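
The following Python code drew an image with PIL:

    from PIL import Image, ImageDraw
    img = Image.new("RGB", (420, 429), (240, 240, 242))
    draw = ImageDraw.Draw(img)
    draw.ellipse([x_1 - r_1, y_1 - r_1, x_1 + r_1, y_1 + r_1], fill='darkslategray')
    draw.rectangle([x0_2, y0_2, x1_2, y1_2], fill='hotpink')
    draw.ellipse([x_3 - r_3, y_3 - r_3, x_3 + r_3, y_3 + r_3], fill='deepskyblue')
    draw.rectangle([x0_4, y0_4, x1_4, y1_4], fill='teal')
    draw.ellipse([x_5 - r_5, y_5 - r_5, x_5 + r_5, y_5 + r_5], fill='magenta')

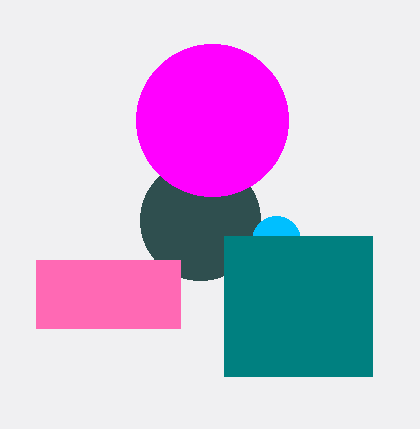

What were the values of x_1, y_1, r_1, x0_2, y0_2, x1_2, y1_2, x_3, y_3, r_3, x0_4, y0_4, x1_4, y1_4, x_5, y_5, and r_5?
x_1 = 200
y_1 = 220
r_1 = 60
x0_2 = 36
y0_2 = 260
x1_2 = 180
y1_2 = 328
x_3 = 276
y_3 = 240
r_3 = 24
x0_4 = 224
y0_4 = 236
x1_4 = 372
y1_4 = 376
x_5 = 212
y_5 = 120
r_5 = 76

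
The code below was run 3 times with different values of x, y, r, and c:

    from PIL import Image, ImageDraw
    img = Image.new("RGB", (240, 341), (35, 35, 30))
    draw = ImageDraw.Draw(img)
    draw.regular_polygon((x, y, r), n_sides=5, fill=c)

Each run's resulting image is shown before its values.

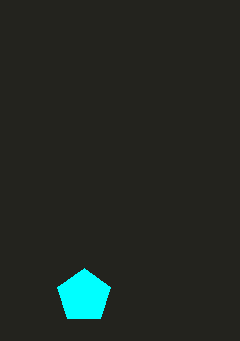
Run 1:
x = 84, y = 296, r = 28, c = 'cyan'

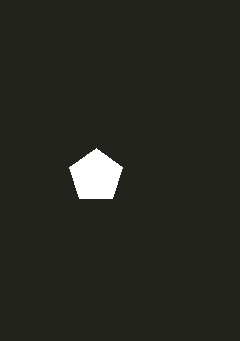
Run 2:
x = 96, y = 176, r = 28, c = 'white'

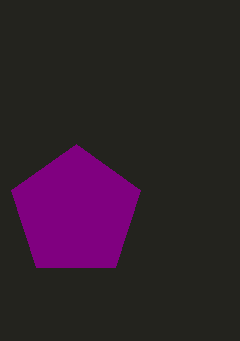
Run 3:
x = 76
y = 212
r = 68
c = 'purple'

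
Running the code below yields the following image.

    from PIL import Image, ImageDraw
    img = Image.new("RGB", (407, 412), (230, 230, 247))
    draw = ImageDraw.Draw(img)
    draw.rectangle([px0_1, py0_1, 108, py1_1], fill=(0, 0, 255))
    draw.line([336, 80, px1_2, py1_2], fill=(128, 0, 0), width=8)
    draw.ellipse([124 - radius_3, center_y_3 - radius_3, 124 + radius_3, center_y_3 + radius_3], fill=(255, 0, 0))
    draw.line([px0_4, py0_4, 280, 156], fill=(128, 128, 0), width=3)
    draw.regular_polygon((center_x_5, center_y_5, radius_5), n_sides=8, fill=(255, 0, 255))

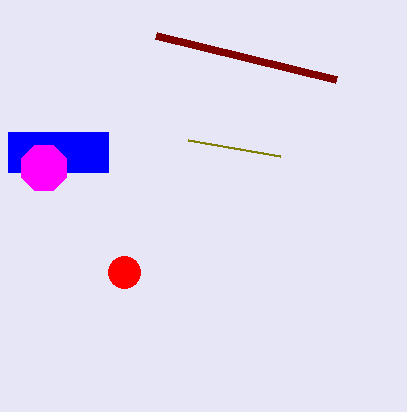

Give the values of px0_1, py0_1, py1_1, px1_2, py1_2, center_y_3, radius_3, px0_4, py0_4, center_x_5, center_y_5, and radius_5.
px0_1 = 8; py0_1 = 132; py1_1 = 172; px1_2 = 156; py1_2 = 36; center_y_3 = 272; radius_3 = 16; px0_4 = 188; py0_4 = 140; center_x_5 = 44; center_y_5 = 168; radius_5 = 24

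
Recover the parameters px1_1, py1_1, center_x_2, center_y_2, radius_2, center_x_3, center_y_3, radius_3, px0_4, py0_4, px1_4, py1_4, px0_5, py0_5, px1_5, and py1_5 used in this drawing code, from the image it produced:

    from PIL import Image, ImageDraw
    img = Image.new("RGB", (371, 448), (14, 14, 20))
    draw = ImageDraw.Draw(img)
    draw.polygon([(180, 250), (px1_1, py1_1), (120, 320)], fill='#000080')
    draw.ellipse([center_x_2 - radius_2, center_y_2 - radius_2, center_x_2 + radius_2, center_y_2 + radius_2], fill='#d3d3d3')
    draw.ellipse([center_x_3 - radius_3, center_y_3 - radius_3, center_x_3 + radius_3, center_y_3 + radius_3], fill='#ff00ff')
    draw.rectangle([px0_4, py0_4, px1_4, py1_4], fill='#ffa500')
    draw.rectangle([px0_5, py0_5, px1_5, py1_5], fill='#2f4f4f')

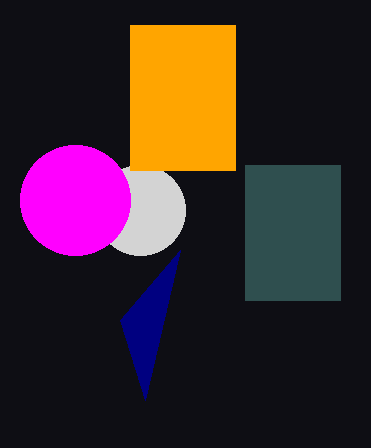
px1_1 = 145
py1_1 = 400
center_x_2 = 140
center_y_2 = 210
radius_2 = 45
center_x_3 = 75
center_y_3 = 200
radius_3 = 55
px0_4 = 130
py0_4 = 25
px1_4 = 235
py1_4 = 170
px0_5 = 245
py0_5 = 165
px1_5 = 340
py1_5 = 300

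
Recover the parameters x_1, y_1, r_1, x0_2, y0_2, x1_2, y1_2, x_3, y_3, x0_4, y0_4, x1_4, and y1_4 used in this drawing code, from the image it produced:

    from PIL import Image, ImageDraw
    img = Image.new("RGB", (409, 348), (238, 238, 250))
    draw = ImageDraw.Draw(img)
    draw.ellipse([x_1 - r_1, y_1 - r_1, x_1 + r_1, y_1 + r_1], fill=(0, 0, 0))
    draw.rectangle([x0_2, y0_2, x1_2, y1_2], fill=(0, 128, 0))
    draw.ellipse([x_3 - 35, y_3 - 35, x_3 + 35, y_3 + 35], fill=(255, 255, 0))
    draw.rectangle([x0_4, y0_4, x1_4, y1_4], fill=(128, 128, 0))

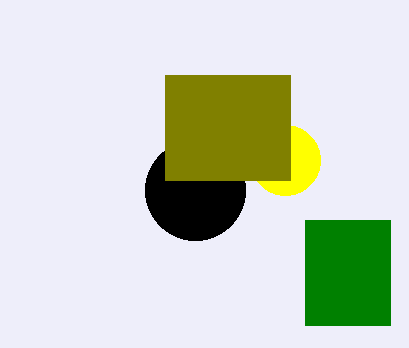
x_1 = 195; y_1 = 190; r_1 = 50; x0_2 = 305; y0_2 = 220; x1_2 = 390; y1_2 = 325; x_3 = 285; y_3 = 160; x0_4 = 165; y0_4 = 75; x1_4 = 290; y1_4 = 180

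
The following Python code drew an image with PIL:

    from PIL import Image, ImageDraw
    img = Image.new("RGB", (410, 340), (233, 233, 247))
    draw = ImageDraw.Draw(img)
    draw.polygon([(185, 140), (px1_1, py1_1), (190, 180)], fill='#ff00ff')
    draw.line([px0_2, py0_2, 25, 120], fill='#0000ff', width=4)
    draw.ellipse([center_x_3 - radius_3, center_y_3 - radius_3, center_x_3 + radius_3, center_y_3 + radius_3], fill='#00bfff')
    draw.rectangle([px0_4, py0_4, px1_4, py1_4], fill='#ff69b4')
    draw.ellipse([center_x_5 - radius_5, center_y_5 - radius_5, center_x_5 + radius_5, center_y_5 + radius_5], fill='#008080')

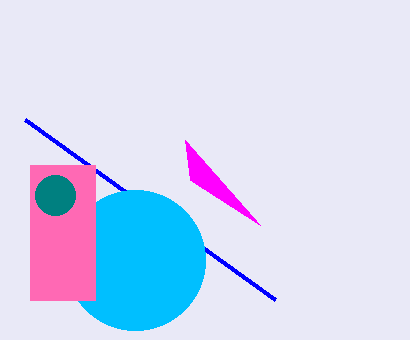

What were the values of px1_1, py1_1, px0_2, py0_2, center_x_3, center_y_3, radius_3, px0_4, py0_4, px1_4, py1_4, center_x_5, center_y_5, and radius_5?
px1_1 = 260
py1_1 = 225
px0_2 = 275
py0_2 = 300
center_x_3 = 135
center_y_3 = 260
radius_3 = 70
px0_4 = 30
py0_4 = 165
px1_4 = 95
py1_4 = 300
center_x_5 = 55
center_y_5 = 195
radius_5 = 20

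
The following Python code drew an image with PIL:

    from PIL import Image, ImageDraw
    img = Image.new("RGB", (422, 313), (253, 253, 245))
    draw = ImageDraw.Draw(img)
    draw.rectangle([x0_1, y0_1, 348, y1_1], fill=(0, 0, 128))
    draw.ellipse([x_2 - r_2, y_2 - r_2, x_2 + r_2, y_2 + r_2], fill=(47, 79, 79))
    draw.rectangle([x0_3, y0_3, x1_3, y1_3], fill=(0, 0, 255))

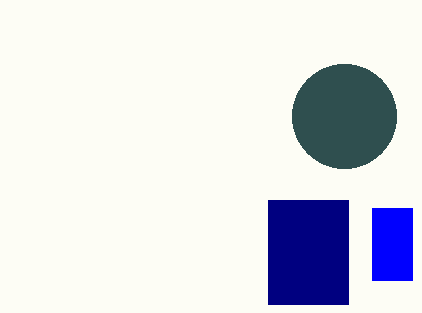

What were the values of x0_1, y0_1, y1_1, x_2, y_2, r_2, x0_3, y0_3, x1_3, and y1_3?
x0_1 = 268, y0_1 = 200, y1_1 = 304, x_2 = 344, y_2 = 116, r_2 = 52, x0_3 = 372, y0_3 = 208, x1_3 = 412, y1_3 = 280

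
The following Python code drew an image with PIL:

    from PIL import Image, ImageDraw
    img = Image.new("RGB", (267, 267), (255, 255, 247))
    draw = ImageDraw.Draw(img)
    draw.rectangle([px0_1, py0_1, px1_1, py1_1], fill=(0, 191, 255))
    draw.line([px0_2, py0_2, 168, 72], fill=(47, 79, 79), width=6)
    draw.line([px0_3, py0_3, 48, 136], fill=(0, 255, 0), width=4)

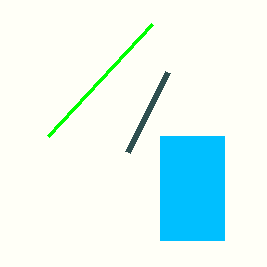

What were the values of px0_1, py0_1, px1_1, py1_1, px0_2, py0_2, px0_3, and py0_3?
px0_1 = 160; py0_1 = 136; px1_1 = 224; py1_1 = 240; px0_2 = 128; py0_2 = 152; px0_3 = 152; py0_3 = 24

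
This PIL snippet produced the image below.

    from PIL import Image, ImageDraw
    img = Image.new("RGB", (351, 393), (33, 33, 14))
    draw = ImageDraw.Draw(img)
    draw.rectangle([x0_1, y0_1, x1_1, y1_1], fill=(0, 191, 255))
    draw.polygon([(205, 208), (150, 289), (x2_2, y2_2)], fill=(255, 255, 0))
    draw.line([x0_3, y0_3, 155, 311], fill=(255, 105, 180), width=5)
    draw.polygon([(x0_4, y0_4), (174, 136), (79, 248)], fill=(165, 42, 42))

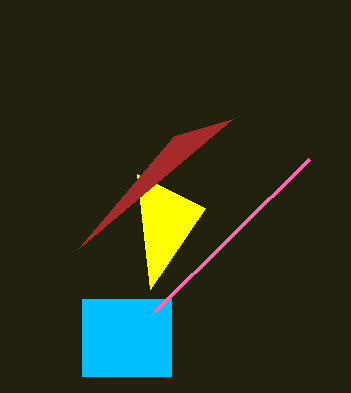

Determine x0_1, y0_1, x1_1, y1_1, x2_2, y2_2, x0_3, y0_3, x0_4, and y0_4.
x0_1 = 82; y0_1 = 299; x1_1 = 171; y1_1 = 376; x2_2 = 137; y2_2 = 174; x0_3 = 309; y0_3 = 159; x0_4 = 232; y0_4 = 119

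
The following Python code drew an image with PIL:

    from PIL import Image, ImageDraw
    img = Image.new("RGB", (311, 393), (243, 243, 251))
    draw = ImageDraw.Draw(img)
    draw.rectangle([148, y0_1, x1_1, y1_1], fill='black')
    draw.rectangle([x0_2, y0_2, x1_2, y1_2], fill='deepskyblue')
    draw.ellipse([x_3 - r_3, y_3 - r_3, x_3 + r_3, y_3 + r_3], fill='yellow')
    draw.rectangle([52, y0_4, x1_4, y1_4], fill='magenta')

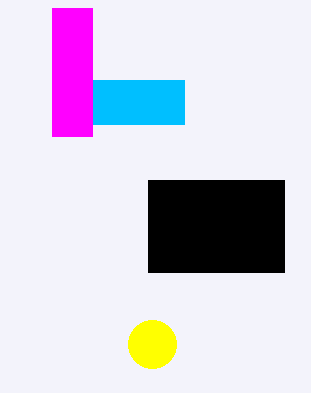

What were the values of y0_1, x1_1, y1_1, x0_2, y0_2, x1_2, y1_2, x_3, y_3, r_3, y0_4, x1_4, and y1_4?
y0_1 = 180, x1_1 = 284, y1_1 = 272, x0_2 = 52, y0_2 = 80, x1_2 = 184, y1_2 = 124, x_3 = 152, y_3 = 344, r_3 = 24, y0_4 = 8, x1_4 = 92, y1_4 = 136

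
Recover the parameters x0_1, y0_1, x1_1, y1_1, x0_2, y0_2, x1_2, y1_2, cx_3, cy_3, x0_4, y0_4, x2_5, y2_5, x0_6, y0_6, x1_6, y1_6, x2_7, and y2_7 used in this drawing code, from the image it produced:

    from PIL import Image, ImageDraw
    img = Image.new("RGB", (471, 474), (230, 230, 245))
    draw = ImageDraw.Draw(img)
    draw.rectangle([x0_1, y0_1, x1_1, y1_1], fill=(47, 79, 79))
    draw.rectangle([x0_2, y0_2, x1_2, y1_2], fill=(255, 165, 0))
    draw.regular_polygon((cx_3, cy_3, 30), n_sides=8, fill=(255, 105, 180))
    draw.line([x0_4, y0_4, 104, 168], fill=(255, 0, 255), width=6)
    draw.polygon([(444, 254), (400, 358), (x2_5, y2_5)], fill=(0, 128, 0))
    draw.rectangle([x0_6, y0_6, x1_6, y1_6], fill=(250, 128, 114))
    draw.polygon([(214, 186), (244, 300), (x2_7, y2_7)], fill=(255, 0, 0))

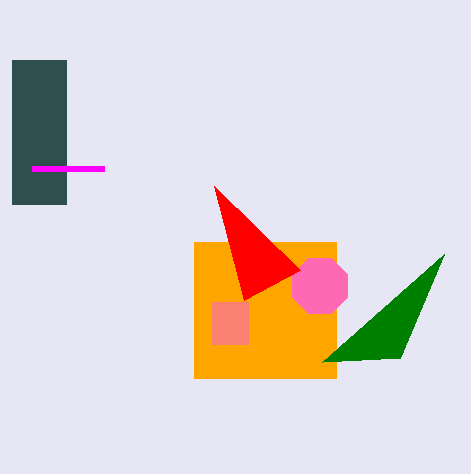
x0_1 = 12; y0_1 = 60; x1_1 = 66; y1_1 = 204; x0_2 = 194; y0_2 = 242; x1_2 = 336; y1_2 = 378; cx_3 = 320; cy_3 = 286; x0_4 = 32; y0_4 = 168; x2_5 = 322; y2_5 = 362; x0_6 = 212; y0_6 = 302; x1_6 = 248; y1_6 = 344; x2_7 = 300; y2_7 = 270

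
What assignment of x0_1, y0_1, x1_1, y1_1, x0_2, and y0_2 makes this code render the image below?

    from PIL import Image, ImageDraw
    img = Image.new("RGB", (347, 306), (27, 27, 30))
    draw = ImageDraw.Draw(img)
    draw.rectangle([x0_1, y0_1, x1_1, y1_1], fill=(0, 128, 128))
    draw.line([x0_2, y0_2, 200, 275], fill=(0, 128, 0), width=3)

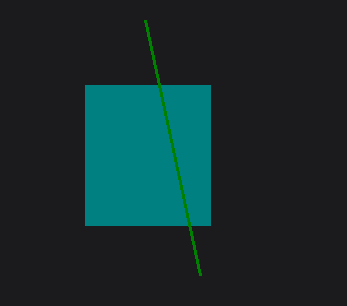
x0_1 = 85
y0_1 = 85
x1_1 = 210
y1_1 = 225
x0_2 = 145
y0_2 = 20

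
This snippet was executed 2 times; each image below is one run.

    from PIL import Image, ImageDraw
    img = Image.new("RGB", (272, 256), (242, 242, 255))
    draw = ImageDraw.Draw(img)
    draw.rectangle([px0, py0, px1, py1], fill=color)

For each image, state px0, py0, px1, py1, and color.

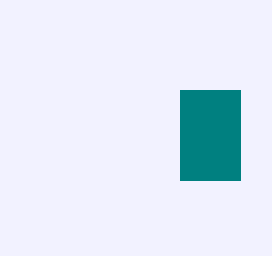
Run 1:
px0 = 180, py0 = 90, px1 = 240, py1 = 180, color = 'teal'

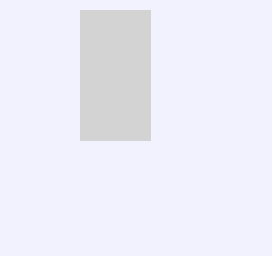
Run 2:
px0 = 80; py0 = 10; px1 = 150; py1 = 140; color = 'lightgray'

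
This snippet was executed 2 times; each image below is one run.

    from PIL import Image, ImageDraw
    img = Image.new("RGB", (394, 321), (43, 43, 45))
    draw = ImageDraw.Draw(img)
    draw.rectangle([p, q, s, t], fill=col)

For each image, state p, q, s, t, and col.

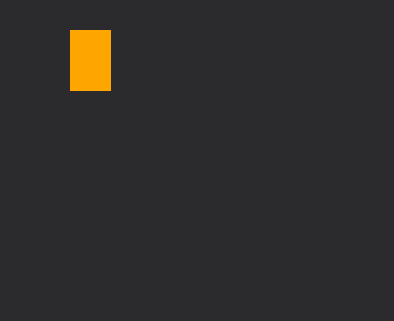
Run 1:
p = 70; q = 30; s = 110; t = 90; col = 'orange'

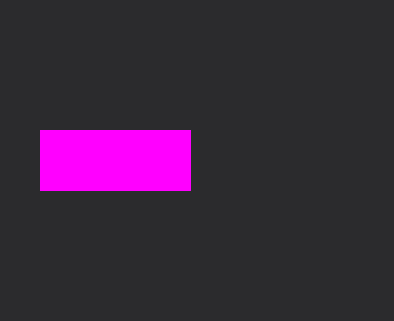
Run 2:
p = 40, q = 130, s = 190, t = 190, col = 'magenta'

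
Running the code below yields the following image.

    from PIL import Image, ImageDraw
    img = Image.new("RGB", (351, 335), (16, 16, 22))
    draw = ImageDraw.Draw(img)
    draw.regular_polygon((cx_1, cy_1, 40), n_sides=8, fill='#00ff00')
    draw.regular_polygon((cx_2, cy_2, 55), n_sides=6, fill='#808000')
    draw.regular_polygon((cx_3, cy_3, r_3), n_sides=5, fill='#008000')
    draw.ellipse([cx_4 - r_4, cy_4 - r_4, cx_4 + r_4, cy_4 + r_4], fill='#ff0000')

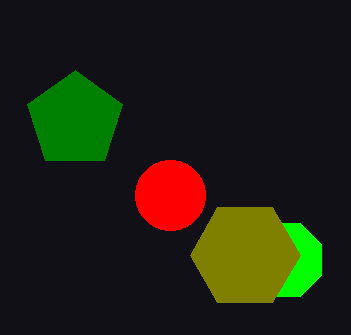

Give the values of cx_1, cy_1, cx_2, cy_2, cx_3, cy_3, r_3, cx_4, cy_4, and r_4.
cx_1 = 285; cy_1 = 260; cx_2 = 245; cy_2 = 255; cx_3 = 75; cy_3 = 120; r_3 = 50; cx_4 = 170; cy_4 = 195; r_4 = 35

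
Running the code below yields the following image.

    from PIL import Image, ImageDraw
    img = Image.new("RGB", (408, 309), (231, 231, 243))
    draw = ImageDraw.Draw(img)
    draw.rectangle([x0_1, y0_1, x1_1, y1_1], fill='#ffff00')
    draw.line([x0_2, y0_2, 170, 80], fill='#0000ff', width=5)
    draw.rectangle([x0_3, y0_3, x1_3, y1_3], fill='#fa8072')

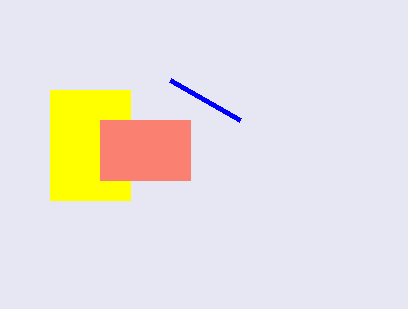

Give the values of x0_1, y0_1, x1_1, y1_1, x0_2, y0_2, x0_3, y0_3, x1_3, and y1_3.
x0_1 = 50
y0_1 = 90
x1_1 = 130
y1_1 = 200
x0_2 = 240
y0_2 = 120
x0_3 = 100
y0_3 = 120
x1_3 = 190
y1_3 = 180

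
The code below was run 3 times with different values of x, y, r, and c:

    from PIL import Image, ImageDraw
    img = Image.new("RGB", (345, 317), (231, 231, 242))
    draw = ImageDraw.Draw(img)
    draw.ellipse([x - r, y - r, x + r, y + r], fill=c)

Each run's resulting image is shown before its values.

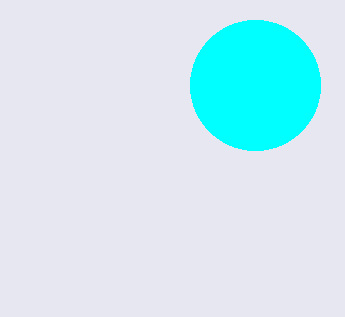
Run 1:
x = 255
y = 85
r = 65
c = 'cyan'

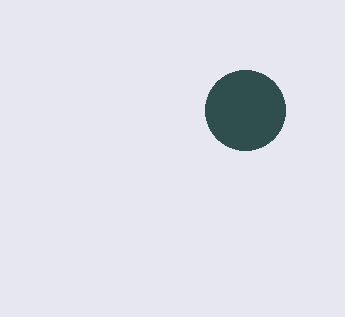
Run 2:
x = 245
y = 110
r = 40
c = 'darkslategray'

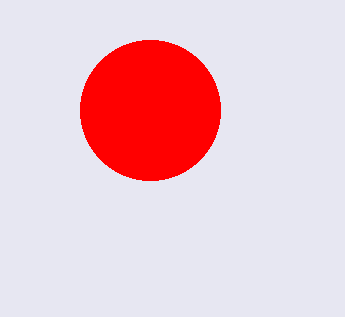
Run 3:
x = 150; y = 110; r = 70; c = 'red'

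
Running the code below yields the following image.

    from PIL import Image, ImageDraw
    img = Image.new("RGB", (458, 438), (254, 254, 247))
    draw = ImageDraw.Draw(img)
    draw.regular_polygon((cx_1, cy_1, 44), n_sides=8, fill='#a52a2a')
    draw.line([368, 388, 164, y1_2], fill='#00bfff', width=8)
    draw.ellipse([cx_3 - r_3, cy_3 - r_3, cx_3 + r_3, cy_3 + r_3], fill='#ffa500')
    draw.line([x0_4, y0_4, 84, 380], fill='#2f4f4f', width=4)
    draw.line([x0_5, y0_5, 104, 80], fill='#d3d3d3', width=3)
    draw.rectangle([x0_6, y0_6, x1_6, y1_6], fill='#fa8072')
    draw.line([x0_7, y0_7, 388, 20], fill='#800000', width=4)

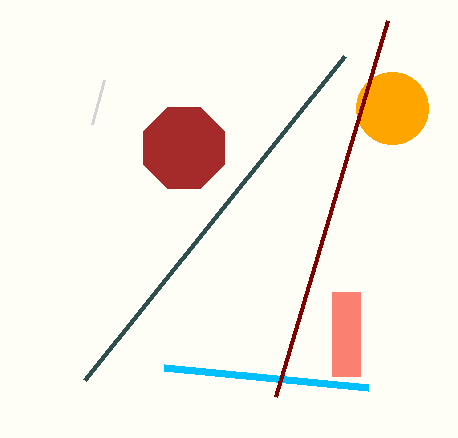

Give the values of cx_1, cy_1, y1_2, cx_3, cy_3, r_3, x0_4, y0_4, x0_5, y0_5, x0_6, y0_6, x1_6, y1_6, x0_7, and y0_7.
cx_1 = 184; cy_1 = 148; y1_2 = 368; cx_3 = 392; cy_3 = 108; r_3 = 36; x0_4 = 344; y0_4 = 56; x0_5 = 92; y0_5 = 124; x0_6 = 332; y0_6 = 292; x1_6 = 360; y1_6 = 376; x0_7 = 276; y0_7 = 396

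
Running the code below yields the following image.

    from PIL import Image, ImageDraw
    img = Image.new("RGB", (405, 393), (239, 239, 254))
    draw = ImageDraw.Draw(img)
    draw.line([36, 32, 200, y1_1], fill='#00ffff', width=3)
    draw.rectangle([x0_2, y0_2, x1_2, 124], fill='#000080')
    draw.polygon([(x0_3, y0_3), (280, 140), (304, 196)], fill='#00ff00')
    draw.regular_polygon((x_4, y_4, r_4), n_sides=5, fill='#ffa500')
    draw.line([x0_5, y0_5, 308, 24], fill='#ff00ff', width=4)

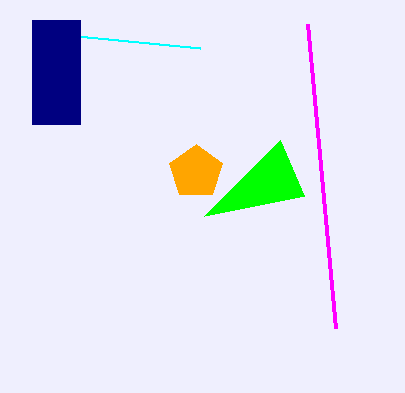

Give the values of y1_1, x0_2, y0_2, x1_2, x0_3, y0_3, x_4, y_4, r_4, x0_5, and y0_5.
y1_1 = 48, x0_2 = 32, y0_2 = 20, x1_2 = 80, x0_3 = 204, y0_3 = 216, x_4 = 196, y_4 = 172, r_4 = 28, x0_5 = 336, y0_5 = 328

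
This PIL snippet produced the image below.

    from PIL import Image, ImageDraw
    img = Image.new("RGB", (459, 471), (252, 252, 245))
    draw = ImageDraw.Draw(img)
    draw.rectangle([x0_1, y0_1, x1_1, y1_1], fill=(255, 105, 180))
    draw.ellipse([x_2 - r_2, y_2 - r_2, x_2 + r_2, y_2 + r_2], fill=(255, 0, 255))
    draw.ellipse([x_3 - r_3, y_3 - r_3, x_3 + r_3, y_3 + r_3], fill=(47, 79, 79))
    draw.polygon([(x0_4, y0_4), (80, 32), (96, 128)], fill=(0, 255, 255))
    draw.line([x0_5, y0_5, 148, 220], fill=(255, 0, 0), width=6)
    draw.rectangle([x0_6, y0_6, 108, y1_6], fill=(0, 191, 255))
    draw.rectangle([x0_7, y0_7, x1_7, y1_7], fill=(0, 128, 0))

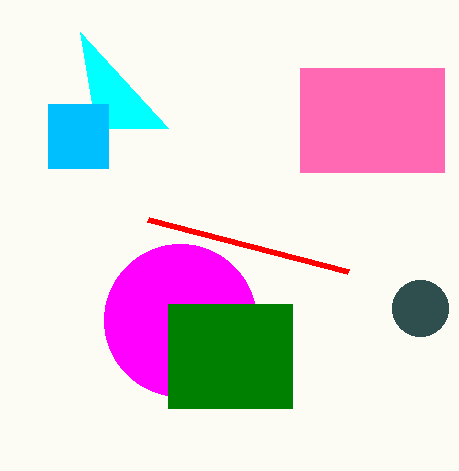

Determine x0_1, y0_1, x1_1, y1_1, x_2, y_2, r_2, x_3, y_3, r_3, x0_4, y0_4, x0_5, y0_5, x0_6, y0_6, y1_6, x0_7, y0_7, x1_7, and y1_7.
x0_1 = 300
y0_1 = 68
x1_1 = 444
y1_1 = 172
x_2 = 180
y_2 = 320
r_2 = 76
x_3 = 420
y_3 = 308
r_3 = 28
x0_4 = 168
y0_4 = 128
x0_5 = 348
y0_5 = 272
x0_6 = 48
y0_6 = 104
y1_6 = 168
x0_7 = 168
y0_7 = 304
x1_7 = 292
y1_7 = 408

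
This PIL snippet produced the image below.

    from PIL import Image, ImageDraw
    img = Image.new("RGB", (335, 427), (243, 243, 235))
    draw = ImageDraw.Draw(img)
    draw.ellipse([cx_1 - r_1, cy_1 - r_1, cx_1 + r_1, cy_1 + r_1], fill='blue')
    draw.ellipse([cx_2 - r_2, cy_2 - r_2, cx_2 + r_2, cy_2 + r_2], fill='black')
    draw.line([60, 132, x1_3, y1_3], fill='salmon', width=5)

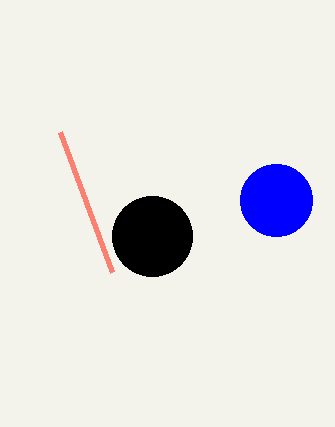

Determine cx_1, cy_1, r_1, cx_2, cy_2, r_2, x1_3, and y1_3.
cx_1 = 276, cy_1 = 200, r_1 = 36, cx_2 = 152, cy_2 = 236, r_2 = 40, x1_3 = 112, y1_3 = 272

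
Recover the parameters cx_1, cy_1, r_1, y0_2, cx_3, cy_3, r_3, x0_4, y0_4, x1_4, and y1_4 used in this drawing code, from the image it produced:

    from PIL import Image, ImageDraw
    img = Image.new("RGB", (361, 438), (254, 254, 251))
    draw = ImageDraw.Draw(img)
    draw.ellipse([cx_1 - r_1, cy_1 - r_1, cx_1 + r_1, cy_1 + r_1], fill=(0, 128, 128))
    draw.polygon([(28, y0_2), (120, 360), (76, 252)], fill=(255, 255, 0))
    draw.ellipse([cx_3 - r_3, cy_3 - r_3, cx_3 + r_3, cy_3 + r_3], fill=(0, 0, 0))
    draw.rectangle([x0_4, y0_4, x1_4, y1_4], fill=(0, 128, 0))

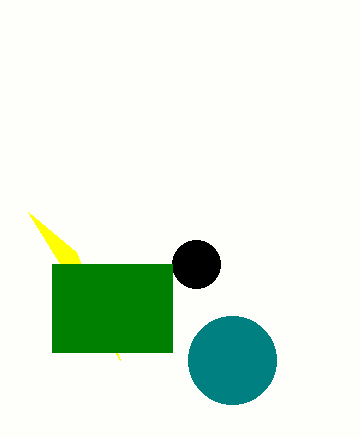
cx_1 = 232, cy_1 = 360, r_1 = 44, y0_2 = 212, cx_3 = 196, cy_3 = 264, r_3 = 24, x0_4 = 52, y0_4 = 264, x1_4 = 172, y1_4 = 352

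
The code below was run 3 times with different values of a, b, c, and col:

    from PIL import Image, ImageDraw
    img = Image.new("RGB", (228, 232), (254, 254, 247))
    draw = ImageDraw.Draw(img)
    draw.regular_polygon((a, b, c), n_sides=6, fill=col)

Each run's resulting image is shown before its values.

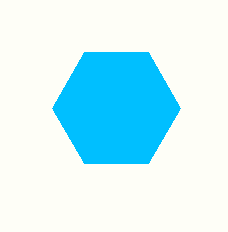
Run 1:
a = 116; b = 108; c = 64; col = 'deepskyblue'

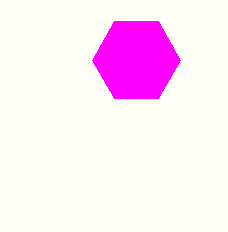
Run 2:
a = 136, b = 60, c = 44, col = 'magenta'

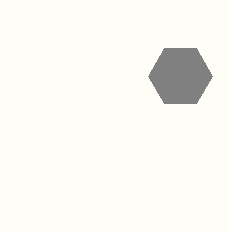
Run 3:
a = 180; b = 76; c = 32; col = 'gray'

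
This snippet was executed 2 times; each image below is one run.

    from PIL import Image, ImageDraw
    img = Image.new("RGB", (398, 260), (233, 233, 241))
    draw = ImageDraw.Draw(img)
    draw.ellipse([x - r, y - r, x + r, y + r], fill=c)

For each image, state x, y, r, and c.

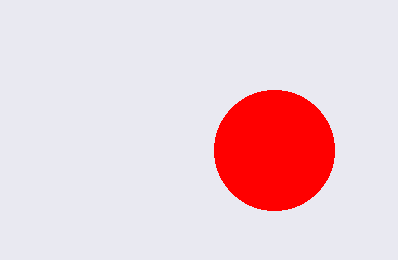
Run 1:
x = 274, y = 150, r = 60, c = 'red'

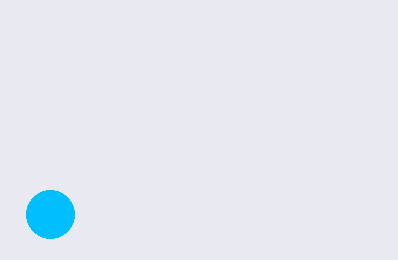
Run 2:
x = 50; y = 214; r = 24; c = 'deepskyblue'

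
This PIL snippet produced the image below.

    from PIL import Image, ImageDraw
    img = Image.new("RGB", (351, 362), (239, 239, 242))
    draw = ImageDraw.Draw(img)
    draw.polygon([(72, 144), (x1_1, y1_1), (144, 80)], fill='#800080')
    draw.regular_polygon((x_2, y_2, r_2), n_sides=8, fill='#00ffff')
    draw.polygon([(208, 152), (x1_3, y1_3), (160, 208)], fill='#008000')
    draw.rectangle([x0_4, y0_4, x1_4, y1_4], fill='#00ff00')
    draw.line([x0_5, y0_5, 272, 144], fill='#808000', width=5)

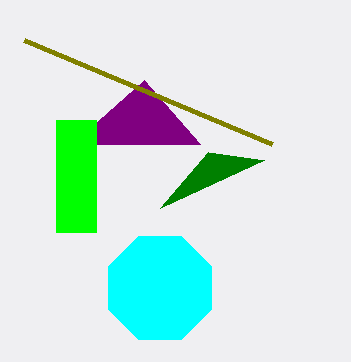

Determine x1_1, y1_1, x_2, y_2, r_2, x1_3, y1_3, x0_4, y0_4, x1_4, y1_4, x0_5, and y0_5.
x1_1 = 200; y1_1 = 144; x_2 = 160; y_2 = 288; r_2 = 56; x1_3 = 264; y1_3 = 160; x0_4 = 56; y0_4 = 120; x1_4 = 96; y1_4 = 232; x0_5 = 24; y0_5 = 40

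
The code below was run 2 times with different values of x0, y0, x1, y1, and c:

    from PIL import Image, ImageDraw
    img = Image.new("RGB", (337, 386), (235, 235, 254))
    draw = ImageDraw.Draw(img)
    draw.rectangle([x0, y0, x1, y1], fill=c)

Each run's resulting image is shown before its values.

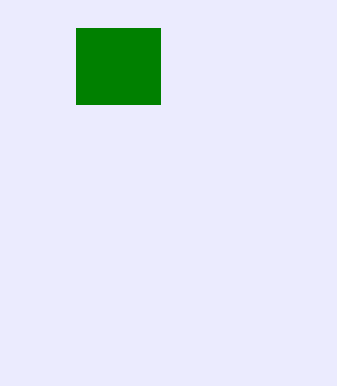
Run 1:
x0 = 76, y0 = 28, x1 = 160, y1 = 104, c = 'green'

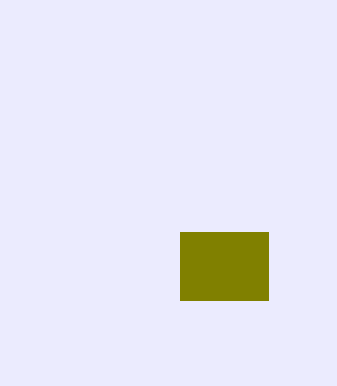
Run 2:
x0 = 180, y0 = 232, x1 = 268, y1 = 300, c = 'olive'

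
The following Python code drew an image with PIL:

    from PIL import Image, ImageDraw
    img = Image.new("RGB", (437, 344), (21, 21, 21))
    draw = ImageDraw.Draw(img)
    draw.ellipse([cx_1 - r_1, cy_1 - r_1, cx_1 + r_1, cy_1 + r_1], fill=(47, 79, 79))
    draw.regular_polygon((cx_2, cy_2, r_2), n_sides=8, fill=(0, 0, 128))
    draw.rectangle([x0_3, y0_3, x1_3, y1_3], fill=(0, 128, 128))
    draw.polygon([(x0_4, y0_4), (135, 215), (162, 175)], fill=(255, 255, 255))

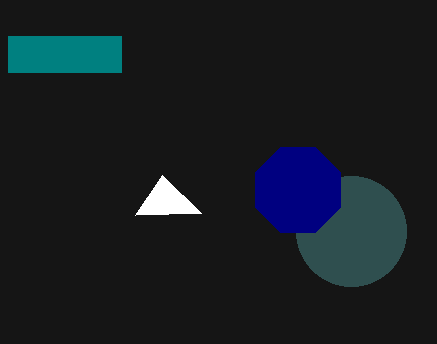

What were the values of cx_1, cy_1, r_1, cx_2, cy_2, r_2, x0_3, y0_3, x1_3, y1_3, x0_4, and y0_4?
cx_1 = 351
cy_1 = 231
r_1 = 55
cx_2 = 298
cy_2 = 190
r_2 = 46
x0_3 = 8
y0_3 = 36
x1_3 = 121
y1_3 = 72
x0_4 = 201
y0_4 = 213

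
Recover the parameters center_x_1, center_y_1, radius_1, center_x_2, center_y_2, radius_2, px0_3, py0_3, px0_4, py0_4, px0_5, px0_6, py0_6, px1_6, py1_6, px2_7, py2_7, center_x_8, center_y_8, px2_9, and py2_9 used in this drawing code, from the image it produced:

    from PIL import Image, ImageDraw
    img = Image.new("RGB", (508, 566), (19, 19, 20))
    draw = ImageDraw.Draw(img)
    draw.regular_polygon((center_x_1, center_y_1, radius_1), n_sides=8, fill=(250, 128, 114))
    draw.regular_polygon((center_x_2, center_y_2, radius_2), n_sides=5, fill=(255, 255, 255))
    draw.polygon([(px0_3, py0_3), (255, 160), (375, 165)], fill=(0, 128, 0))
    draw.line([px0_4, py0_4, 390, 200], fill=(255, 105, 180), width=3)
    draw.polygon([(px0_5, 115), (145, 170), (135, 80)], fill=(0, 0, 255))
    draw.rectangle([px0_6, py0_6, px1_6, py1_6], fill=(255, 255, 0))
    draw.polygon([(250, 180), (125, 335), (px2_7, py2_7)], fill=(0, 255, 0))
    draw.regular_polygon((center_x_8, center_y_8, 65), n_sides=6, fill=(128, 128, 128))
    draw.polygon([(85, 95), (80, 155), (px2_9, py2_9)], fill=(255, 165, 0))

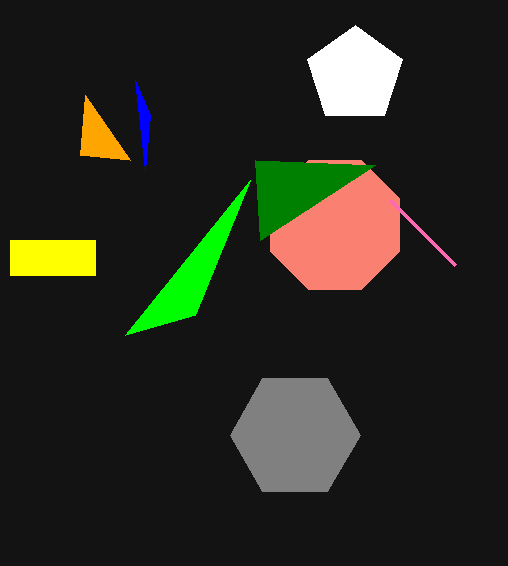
center_x_1 = 335
center_y_1 = 225
radius_1 = 70
center_x_2 = 355
center_y_2 = 75
radius_2 = 50
px0_3 = 260
py0_3 = 240
px0_4 = 455
py0_4 = 265
px0_5 = 150
px0_6 = 10
py0_6 = 240
px1_6 = 95
py1_6 = 275
px2_7 = 195
py2_7 = 315
center_x_8 = 295
center_y_8 = 435
px2_9 = 130
py2_9 = 160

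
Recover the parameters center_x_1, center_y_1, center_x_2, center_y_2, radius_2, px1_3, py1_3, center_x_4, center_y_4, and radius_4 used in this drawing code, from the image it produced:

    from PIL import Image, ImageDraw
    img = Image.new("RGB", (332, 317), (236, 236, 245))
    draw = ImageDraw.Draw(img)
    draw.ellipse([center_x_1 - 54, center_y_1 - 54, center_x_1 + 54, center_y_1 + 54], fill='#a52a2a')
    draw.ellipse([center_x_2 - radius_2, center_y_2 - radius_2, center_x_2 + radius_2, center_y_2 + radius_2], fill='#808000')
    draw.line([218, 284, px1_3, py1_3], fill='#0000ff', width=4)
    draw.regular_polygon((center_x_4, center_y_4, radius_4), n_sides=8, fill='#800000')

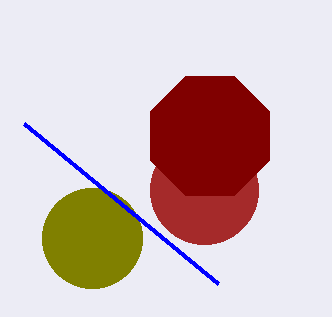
center_x_1 = 204
center_y_1 = 190
center_x_2 = 92
center_y_2 = 238
radius_2 = 50
px1_3 = 24
py1_3 = 124
center_x_4 = 210
center_y_4 = 136
radius_4 = 64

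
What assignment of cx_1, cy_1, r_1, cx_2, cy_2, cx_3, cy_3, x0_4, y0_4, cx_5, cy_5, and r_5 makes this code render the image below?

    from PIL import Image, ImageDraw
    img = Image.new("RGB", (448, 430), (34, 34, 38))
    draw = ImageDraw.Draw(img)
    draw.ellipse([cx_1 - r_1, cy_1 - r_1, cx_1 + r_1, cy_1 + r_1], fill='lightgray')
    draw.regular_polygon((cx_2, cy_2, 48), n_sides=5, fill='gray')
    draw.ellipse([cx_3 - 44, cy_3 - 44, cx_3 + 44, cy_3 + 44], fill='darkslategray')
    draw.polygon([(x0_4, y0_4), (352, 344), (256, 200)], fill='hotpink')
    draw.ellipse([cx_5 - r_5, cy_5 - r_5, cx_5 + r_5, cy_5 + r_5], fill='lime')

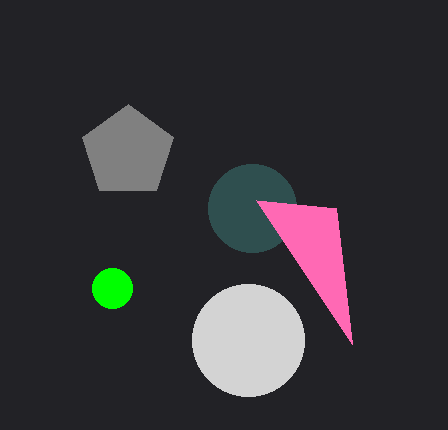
cx_1 = 248, cy_1 = 340, r_1 = 56, cx_2 = 128, cy_2 = 152, cx_3 = 252, cy_3 = 208, x0_4 = 336, y0_4 = 208, cx_5 = 112, cy_5 = 288, r_5 = 20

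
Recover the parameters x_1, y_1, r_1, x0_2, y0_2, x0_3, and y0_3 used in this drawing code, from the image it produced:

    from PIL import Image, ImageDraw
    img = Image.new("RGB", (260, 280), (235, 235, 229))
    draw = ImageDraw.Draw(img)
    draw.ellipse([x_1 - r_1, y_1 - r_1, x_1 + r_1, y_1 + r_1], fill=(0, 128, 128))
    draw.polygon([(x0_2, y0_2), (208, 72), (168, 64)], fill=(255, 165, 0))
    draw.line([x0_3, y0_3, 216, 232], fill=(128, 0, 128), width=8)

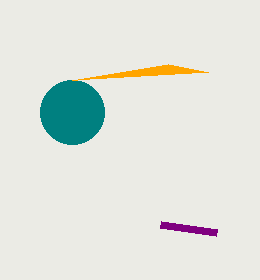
x_1 = 72
y_1 = 112
r_1 = 32
x0_2 = 72
y0_2 = 80
x0_3 = 160
y0_3 = 224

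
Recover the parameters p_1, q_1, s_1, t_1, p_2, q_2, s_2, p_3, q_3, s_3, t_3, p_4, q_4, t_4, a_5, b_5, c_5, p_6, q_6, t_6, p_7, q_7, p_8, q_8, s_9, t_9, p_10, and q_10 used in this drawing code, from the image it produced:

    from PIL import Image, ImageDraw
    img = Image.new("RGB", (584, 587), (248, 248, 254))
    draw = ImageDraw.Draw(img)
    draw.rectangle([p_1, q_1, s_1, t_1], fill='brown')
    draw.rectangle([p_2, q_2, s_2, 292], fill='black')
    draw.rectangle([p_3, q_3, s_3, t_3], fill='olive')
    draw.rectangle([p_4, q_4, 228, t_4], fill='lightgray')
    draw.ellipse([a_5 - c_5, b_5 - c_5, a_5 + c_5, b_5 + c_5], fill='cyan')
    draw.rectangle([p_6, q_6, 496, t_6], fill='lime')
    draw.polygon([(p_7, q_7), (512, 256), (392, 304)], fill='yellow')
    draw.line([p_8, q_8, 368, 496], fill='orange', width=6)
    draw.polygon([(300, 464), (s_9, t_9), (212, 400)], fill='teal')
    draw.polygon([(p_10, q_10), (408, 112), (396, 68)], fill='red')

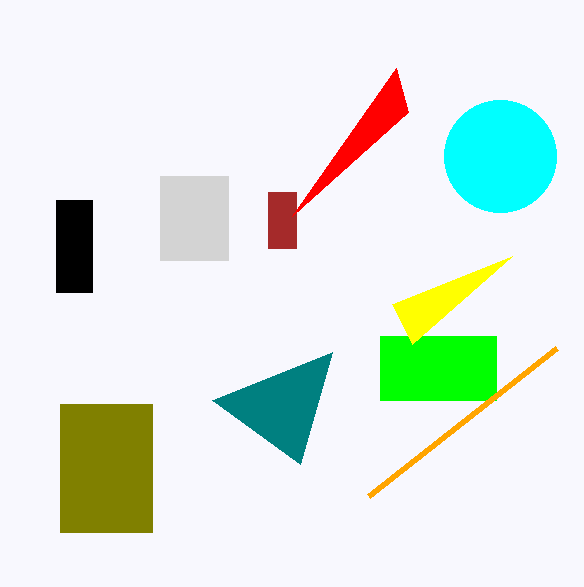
p_1 = 268
q_1 = 192
s_1 = 296
t_1 = 248
p_2 = 56
q_2 = 200
s_2 = 92
p_3 = 60
q_3 = 404
s_3 = 152
t_3 = 532
p_4 = 160
q_4 = 176
t_4 = 260
a_5 = 500
b_5 = 156
c_5 = 56
p_6 = 380
q_6 = 336
t_6 = 400
p_7 = 412
q_7 = 344
p_8 = 556
q_8 = 348
s_9 = 332
t_9 = 352
p_10 = 292
q_10 = 216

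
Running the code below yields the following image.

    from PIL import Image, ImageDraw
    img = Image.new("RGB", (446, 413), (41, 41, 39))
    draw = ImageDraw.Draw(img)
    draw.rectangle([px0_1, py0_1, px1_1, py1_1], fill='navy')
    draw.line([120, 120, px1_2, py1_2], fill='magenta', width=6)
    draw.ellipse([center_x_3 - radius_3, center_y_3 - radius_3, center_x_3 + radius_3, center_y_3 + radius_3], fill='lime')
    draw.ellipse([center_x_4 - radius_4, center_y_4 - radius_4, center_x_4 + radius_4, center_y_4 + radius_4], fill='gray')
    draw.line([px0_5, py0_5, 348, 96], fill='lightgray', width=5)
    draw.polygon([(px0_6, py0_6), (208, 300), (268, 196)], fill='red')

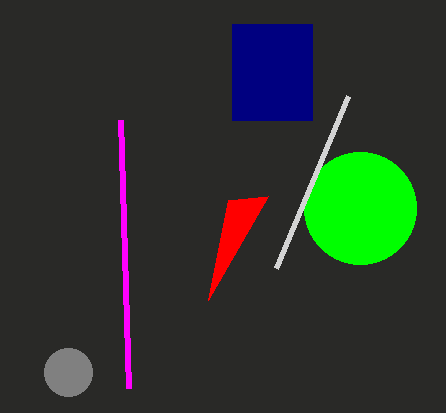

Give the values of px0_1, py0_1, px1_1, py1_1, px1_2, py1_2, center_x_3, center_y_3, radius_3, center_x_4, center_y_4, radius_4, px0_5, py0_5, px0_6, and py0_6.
px0_1 = 232; py0_1 = 24; px1_1 = 312; py1_1 = 120; px1_2 = 128; py1_2 = 388; center_x_3 = 360; center_y_3 = 208; radius_3 = 56; center_x_4 = 68; center_y_4 = 372; radius_4 = 24; px0_5 = 276; py0_5 = 268; px0_6 = 228; py0_6 = 200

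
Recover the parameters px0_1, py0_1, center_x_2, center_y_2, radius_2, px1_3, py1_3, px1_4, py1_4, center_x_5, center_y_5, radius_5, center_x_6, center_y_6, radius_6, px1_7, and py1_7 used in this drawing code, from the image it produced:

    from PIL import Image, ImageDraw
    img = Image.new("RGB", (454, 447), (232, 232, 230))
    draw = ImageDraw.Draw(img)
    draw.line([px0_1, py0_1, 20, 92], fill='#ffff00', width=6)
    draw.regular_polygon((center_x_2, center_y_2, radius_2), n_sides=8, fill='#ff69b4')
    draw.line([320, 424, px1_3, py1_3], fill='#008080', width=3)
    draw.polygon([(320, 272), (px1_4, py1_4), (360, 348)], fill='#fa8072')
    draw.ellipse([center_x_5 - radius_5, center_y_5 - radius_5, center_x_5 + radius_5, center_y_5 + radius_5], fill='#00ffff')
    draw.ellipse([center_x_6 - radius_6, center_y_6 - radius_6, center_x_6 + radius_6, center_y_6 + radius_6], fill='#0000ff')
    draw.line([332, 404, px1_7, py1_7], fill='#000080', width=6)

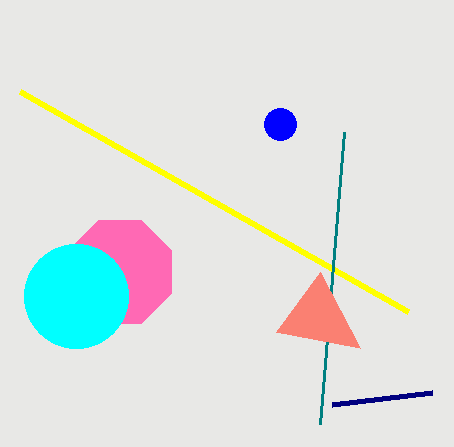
px0_1 = 408; py0_1 = 312; center_x_2 = 120; center_y_2 = 272; radius_2 = 56; px1_3 = 344; py1_3 = 132; px1_4 = 276; py1_4 = 332; center_x_5 = 76; center_y_5 = 296; radius_5 = 52; center_x_6 = 280; center_y_6 = 124; radius_6 = 16; px1_7 = 432; py1_7 = 392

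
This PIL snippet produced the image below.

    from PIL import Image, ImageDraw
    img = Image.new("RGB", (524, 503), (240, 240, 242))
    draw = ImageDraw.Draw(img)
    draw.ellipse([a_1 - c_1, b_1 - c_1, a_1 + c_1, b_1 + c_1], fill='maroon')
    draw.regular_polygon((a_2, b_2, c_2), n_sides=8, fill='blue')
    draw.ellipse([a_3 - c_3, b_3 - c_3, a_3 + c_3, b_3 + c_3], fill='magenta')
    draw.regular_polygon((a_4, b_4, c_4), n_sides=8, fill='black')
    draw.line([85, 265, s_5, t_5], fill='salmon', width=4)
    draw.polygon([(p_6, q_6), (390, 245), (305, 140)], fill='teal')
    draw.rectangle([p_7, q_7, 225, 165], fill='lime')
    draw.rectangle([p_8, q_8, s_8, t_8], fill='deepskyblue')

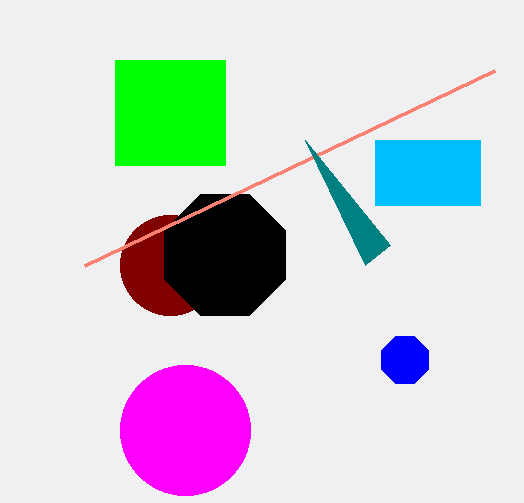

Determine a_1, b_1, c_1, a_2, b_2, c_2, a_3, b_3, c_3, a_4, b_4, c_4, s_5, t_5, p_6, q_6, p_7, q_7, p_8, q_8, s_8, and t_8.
a_1 = 170, b_1 = 265, c_1 = 50, a_2 = 405, b_2 = 360, c_2 = 25, a_3 = 185, b_3 = 430, c_3 = 65, a_4 = 225, b_4 = 255, c_4 = 65, s_5 = 495, t_5 = 70, p_6 = 365, q_6 = 265, p_7 = 115, q_7 = 60, p_8 = 375, q_8 = 140, s_8 = 480, t_8 = 205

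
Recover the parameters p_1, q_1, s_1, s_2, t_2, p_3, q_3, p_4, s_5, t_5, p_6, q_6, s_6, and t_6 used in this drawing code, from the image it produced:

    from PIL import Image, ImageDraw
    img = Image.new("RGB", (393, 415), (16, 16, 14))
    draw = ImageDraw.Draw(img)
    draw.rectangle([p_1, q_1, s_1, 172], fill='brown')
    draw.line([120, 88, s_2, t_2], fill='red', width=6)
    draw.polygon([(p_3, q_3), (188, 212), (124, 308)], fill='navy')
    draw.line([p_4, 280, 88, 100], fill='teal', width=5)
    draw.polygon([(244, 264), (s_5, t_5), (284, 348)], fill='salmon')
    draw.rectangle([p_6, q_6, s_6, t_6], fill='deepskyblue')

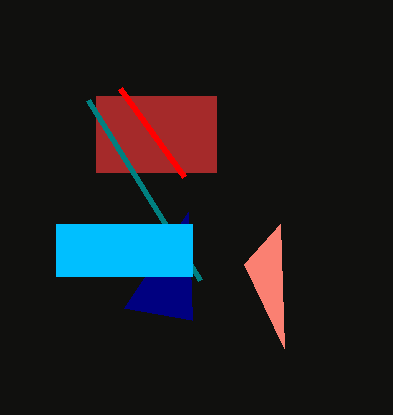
p_1 = 96
q_1 = 96
s_1 = 216
s_2 = 184
t_2 = 176
p_3 = 192
q_3 = 320
p_4 = 200
s_5 = 280
t_5 = 224
p_6 = 56
q_6 = 224
s_6 = 192
t_6 = 276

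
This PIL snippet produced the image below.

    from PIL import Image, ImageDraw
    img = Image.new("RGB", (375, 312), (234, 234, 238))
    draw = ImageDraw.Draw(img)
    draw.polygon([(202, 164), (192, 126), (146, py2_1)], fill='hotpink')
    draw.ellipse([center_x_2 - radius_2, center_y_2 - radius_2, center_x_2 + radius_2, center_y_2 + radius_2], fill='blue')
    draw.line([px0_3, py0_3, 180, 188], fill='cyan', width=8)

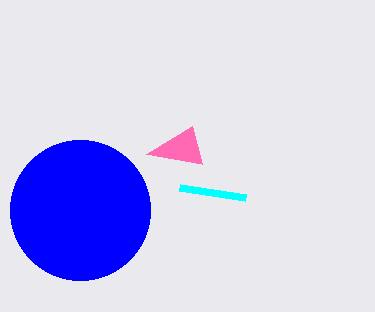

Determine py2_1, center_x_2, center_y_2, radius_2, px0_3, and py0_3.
py2_1 = 154; center_x_2 = 80; center_y_2 = 210; radius_2 = 70; px0_3 = 246; py0_3 = 198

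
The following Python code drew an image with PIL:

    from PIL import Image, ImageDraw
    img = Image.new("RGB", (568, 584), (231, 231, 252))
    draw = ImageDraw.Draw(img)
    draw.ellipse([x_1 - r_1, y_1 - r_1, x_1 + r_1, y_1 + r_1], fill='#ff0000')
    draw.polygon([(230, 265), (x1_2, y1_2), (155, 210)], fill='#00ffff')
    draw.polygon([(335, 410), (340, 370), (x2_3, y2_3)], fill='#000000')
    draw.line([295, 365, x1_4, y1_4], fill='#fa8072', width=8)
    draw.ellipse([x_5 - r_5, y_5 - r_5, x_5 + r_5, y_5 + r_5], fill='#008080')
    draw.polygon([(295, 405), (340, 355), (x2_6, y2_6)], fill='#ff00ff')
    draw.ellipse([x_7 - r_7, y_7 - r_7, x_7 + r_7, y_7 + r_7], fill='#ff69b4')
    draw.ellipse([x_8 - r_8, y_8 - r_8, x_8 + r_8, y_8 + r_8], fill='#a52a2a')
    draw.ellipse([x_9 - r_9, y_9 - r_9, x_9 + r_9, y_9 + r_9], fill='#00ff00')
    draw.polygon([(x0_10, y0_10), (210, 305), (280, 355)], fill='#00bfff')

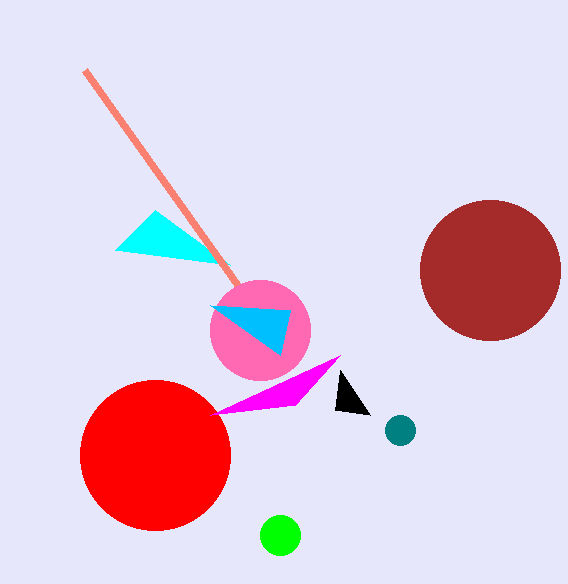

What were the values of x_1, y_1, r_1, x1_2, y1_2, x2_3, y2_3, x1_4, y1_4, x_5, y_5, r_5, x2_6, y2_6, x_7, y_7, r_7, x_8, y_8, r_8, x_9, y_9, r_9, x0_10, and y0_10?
x_1 = 155, y_1 = 455, r_1 = 75, x1_2 = 115, y1_2 = 250, x2_3 = 370, y2_3 = 415, x1_4 = 85, y1_4 = 70, x_5 = 400, y_5 = 430, r_5 = 15, x2_6 = 210, y2_6 = 415, x_7 = 260, y_7 = 330, r_7 = 50, x_8 = 490, y_8 = 270, r_8 = 70, x_9 = 280, y_9 = 535, r_9 = 20, x0_10 = 290, y0_10 = 310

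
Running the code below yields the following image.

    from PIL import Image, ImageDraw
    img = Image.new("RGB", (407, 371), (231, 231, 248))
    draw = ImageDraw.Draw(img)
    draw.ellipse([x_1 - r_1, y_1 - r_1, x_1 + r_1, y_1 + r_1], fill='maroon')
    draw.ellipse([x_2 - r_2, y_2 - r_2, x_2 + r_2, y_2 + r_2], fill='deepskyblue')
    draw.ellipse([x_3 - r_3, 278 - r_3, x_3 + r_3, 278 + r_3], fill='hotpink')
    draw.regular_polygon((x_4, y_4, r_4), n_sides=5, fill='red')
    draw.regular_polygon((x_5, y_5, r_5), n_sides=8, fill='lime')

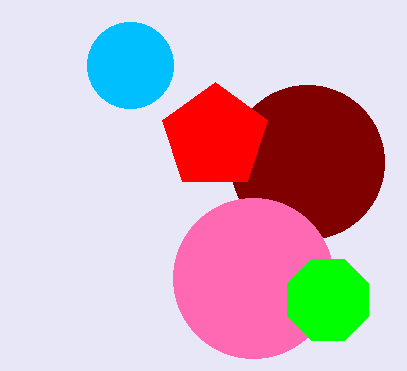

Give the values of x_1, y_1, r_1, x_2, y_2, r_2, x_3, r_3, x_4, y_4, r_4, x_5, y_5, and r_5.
x_1 = 307; y_1 = 162; r_1 = 77; x_2 = 130; y_2 = 65; r_2 = 43; x_3 = 253; r_3 = 80; x_4 = 215; y_4 = 137; r_4 = 55; x_5 = 328; y_5 = 300; r_5 = 44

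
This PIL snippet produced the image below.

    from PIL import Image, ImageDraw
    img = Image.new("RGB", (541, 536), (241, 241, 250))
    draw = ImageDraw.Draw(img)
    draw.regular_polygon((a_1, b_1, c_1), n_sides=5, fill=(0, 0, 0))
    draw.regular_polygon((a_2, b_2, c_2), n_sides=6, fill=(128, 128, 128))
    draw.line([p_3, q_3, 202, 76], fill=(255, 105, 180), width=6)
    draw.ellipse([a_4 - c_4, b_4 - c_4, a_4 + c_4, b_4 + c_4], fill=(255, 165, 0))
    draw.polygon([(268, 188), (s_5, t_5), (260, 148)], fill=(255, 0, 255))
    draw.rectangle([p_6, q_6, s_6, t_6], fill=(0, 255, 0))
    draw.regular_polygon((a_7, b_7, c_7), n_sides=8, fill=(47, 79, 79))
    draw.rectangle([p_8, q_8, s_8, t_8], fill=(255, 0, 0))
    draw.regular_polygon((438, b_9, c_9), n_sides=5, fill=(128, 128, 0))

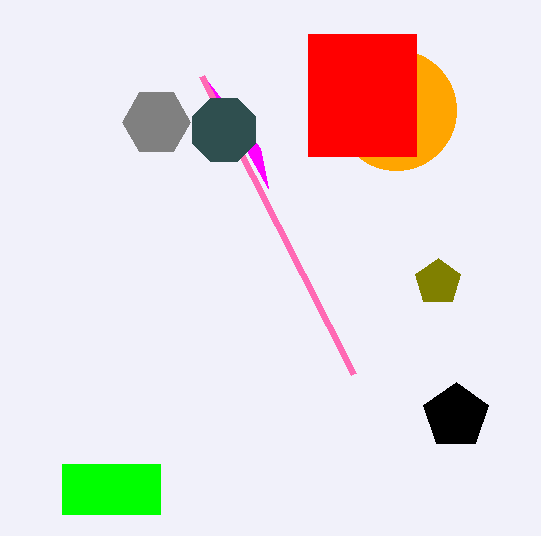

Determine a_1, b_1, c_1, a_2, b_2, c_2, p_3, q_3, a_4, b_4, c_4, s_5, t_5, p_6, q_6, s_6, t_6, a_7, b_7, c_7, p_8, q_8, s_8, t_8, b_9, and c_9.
a_1 = 456
b_1 = 416
c_1 = 34
a_2 = 156
b_2 = 122
c_2 = 34
p_3 = 354
q_3 = 374
a_4 = 396
b_4 = 110
c_4 = 60
s_5 = 208
t_5 = 82
p_6 = 62
q_6 = 464
s_6 = 160
t_6 = 514
a_7 = 224
b_7 = 130
c_7 = 34
p_8 = 308
q_8 = 34
s_8 = 416
t_8 = 156
b_9 = 282
c_9 = 24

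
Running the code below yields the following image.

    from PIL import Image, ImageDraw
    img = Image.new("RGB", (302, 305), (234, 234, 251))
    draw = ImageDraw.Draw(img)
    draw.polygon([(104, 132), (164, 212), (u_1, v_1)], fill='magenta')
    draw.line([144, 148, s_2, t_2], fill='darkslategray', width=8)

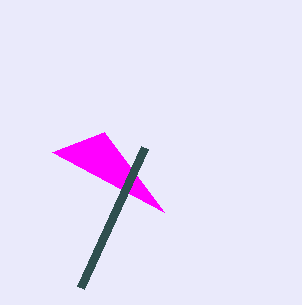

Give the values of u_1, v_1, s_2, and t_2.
u_1 = 52
v_1 = 152
s_2 = 80
t_2 = 288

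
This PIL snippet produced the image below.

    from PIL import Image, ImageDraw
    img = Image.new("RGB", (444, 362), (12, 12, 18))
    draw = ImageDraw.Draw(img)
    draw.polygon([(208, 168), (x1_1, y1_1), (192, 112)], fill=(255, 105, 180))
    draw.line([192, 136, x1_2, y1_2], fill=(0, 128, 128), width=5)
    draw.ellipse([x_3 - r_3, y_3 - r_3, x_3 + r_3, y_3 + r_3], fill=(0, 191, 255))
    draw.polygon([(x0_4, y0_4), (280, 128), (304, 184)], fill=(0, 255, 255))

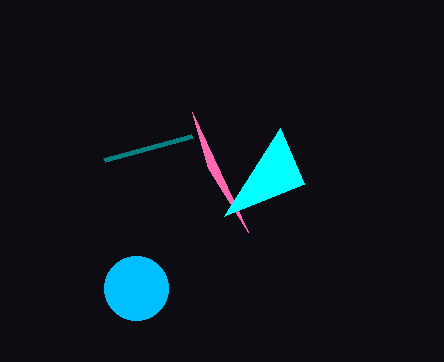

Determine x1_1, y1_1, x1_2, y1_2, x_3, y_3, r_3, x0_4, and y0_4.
x1_1 = 248; y1_1 = 232; x1_2 = 104; y1_2 = 160; x_3 = 136; y_3 = 288; r_3 = 32; x0_4 = 224; y0_4 = 216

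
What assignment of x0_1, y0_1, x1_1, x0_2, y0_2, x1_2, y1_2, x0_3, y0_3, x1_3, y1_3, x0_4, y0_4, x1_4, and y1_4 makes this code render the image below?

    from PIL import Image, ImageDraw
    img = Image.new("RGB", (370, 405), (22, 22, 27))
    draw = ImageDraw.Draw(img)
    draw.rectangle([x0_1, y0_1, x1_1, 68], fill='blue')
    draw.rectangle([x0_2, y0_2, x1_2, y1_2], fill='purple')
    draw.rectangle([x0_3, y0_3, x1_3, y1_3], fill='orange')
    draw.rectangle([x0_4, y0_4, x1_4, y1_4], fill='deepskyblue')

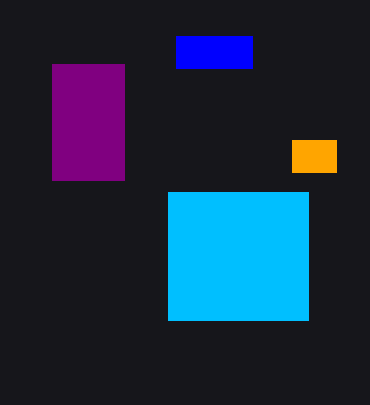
x0_1 = 176
y0_1 = 36
x1_1 = 252
x0_2 = 52
y0_2 = 64
x1_2 = 124
y1_2 = 180
x0_3 = 292
y0_3 = 140
x1_3 = 336
y1_3 = 172
x0_4 = 168
y0_4 = 192
x1_4 = 308
y1_4 = 320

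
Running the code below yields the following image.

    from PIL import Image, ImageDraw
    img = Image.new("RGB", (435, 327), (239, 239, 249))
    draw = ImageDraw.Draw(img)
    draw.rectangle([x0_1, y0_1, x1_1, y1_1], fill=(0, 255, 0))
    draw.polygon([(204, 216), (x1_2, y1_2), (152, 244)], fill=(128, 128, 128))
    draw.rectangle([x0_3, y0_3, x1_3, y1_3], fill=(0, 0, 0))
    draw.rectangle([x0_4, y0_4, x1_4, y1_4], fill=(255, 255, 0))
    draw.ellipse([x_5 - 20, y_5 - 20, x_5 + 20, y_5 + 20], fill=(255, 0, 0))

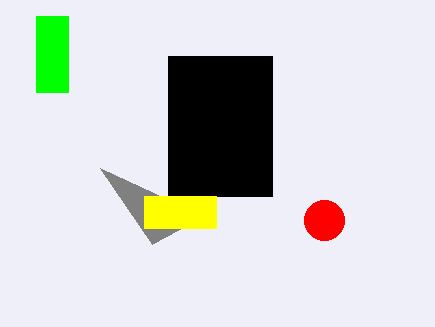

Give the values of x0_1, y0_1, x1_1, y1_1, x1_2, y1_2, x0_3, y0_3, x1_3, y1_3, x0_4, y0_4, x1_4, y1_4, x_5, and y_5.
x0_1 = 36, y0_1 = 16, x1_1 = 68, y1_1 = 92, x1_2 = 100, y1_2 = 168, x0_3 = 168, y0_3 = 56, x1_3 = 272, y1_3 = 196, x0_4 = 144, y0_4 = 196, x1_4 = 216, y1_4 = 228, x_5 = 324, y_5 = 220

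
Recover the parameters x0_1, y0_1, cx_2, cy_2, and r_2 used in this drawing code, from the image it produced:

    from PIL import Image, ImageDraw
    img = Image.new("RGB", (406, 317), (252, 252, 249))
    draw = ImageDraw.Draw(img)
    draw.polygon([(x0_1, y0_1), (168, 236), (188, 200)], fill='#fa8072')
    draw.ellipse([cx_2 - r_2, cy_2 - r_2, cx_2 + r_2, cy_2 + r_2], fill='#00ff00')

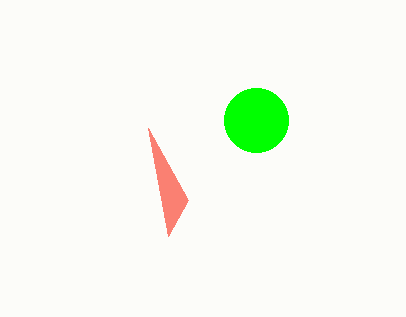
x0_1 = 148
y0_1 = 128
cx_2 = 256
cy_2 = 120
r_2 = 32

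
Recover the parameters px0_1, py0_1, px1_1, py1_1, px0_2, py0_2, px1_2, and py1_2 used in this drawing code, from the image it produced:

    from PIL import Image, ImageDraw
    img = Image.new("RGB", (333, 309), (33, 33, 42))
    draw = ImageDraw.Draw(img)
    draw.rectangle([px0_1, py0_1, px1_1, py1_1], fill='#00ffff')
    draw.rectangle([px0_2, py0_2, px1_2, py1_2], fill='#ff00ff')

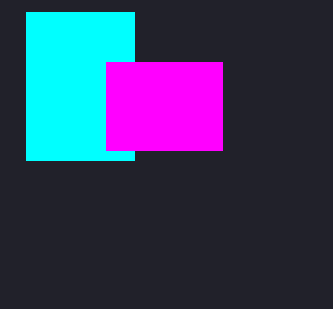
px0_1 = 26; py0_1 = 12; px1_1 = 134; py1_1 = 160; px0_2 = 106; py0_2 = 62; px1_2 = 222; py1_2 = 150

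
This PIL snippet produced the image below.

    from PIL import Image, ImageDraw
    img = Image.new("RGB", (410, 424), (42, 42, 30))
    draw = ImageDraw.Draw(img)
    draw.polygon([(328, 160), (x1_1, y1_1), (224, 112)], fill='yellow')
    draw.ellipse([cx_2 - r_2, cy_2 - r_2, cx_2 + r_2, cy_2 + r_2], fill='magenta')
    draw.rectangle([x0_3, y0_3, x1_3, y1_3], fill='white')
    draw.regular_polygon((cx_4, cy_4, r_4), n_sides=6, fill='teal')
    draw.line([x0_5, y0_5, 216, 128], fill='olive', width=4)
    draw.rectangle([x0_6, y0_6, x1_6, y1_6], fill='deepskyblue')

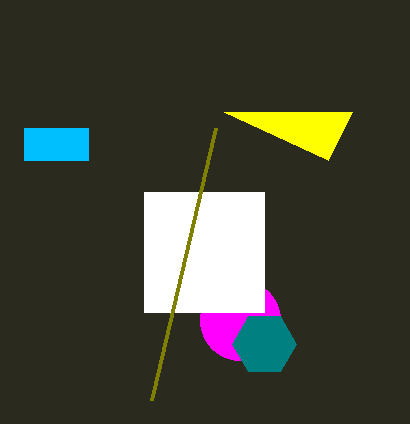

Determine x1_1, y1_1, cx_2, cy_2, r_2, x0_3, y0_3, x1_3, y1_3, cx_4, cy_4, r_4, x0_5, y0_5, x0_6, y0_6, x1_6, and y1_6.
x1_1 = 352, y1_1 = 112, cx_2 = 240, cy_2 = 320, r_2 = 40, x0_3 = 144, y0_3 = 192, x1_3 = 264, y1_3 = 312, cx_4 = 264, cy_4 = 344, r_4 = 32, x0_5 = 152, y0_5 = 400, x0_6 = 24, y0_6 = 128, x1_6 = 88, y1_6 = 160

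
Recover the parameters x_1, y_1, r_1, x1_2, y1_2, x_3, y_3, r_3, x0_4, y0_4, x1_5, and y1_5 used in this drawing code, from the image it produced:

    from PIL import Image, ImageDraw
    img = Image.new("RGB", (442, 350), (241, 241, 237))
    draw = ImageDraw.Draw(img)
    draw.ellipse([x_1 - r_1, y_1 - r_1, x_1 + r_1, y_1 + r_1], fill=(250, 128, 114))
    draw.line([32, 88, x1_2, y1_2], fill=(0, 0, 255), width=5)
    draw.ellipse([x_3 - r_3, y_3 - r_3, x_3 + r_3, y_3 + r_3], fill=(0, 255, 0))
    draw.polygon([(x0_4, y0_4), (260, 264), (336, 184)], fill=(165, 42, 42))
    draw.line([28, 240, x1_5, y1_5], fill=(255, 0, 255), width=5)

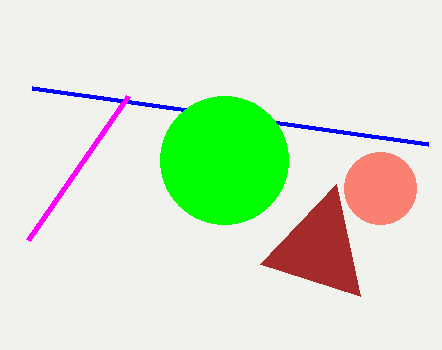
x_1 = 380; y_1 = 188; r_1 = 36; x1_2 = 428; y1_2 = 144; x_3 = 224; y_3 = 160; r_3 = 64; x0_4 = 360; y0_4 = 296; x1_5 = 128; y1_5 = 96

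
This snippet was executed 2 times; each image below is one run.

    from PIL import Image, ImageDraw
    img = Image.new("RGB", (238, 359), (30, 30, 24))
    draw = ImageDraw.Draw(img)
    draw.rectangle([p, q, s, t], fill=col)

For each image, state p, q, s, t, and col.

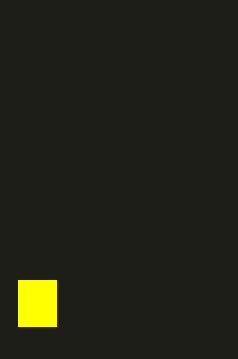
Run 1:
p = 18; q = 280; s = 56; t = 326; col = 'yellow'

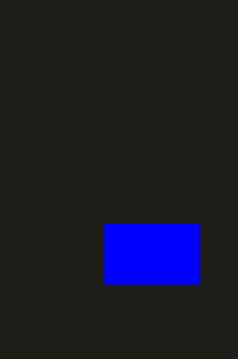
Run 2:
p = 104
q = 224
s = 198
t = 284
col = 'blue'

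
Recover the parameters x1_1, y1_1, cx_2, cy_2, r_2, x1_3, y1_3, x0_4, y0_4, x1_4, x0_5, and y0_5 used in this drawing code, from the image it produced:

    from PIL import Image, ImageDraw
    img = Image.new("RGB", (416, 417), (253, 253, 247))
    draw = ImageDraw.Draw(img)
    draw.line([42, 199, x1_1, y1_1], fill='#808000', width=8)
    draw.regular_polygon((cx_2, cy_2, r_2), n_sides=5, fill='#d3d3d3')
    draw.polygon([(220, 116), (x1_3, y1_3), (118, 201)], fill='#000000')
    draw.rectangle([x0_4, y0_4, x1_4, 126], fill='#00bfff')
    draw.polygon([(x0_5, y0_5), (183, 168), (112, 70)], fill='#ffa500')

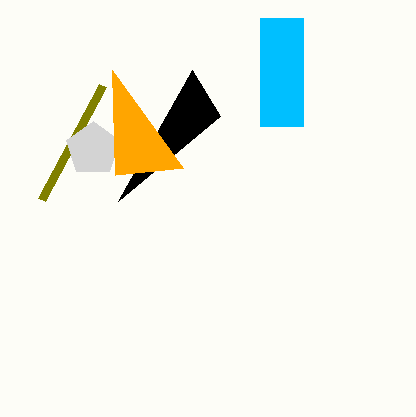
x1_1 = 103, y1_1 = 85, cx_2 = 93, cy_2 = 149, r_2 = 28, x1_3 = 192, y1_3 = 70, x0_4 = 260, y0_4 = 18, x1_4 = 303, x0_5 = 115, y0_5 = 175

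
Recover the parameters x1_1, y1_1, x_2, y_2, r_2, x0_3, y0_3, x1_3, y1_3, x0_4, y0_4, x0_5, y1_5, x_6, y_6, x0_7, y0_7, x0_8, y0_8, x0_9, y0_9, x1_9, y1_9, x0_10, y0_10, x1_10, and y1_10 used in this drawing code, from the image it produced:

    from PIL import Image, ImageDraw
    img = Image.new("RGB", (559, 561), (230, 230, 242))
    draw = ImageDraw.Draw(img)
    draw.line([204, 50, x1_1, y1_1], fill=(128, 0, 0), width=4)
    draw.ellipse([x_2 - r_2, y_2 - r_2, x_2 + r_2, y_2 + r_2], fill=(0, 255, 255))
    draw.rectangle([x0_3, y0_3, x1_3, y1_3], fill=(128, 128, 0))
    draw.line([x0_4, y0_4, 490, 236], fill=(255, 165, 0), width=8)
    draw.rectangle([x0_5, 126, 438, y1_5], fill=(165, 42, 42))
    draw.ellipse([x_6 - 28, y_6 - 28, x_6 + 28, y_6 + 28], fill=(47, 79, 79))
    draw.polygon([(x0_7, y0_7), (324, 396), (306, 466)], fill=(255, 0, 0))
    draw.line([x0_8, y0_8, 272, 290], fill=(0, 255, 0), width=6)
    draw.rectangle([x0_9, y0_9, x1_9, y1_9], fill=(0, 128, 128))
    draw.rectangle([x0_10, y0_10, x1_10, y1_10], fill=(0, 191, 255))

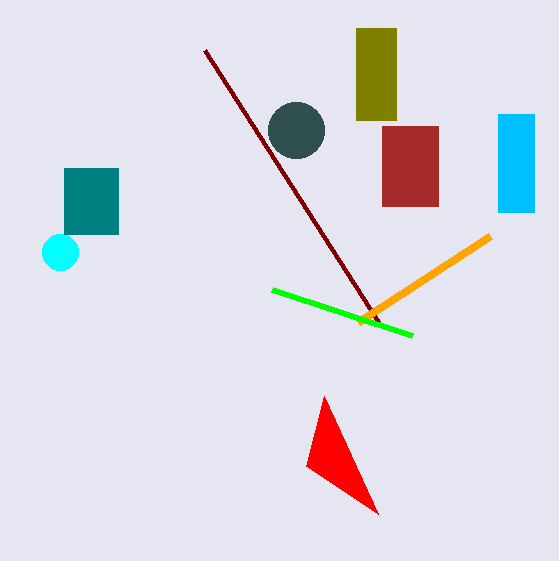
x1_1 = 378, y1_1 = 322, x_2 = 60, y_2 = 252, r_2 = 18, x0_3 = 356, y0_3 = 28, x1_3 = 396, y1_3 = 120, x0_4 = 358, y0_4 = 322, x0_5 = 382, y1_5 = 206, x_6 = 296, y_6 = 130, x0_7 = 378, y0_7 = 514, x0_8 = 412, y0_8 = 336, x0_9 = 64, y0_9 = 168, x1_9 = 118, y1_9 = 234, x0_10 = 498, y0_10 = 114, x1_10 = 534, y1_10 = 212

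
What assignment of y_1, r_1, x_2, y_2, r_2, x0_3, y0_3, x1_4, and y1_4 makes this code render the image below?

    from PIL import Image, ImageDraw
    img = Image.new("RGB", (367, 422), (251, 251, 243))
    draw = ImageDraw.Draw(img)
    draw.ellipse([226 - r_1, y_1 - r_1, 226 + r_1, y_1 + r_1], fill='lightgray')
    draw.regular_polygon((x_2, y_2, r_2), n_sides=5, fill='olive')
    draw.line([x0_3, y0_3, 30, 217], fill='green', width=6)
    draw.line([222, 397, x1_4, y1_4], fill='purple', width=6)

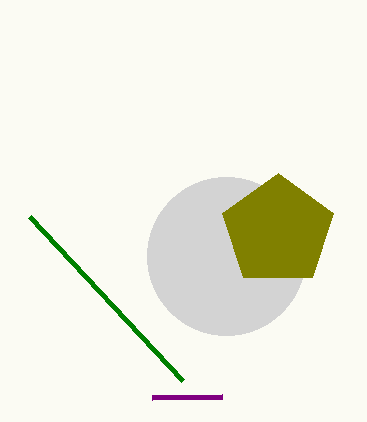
y_1 = 256
r_1 = 79
x_2 = 278
y_2 = 231
r_2 = 58
x0_3 = 183
y0_3 = 381
x1_4 = 152
y1_4 = 398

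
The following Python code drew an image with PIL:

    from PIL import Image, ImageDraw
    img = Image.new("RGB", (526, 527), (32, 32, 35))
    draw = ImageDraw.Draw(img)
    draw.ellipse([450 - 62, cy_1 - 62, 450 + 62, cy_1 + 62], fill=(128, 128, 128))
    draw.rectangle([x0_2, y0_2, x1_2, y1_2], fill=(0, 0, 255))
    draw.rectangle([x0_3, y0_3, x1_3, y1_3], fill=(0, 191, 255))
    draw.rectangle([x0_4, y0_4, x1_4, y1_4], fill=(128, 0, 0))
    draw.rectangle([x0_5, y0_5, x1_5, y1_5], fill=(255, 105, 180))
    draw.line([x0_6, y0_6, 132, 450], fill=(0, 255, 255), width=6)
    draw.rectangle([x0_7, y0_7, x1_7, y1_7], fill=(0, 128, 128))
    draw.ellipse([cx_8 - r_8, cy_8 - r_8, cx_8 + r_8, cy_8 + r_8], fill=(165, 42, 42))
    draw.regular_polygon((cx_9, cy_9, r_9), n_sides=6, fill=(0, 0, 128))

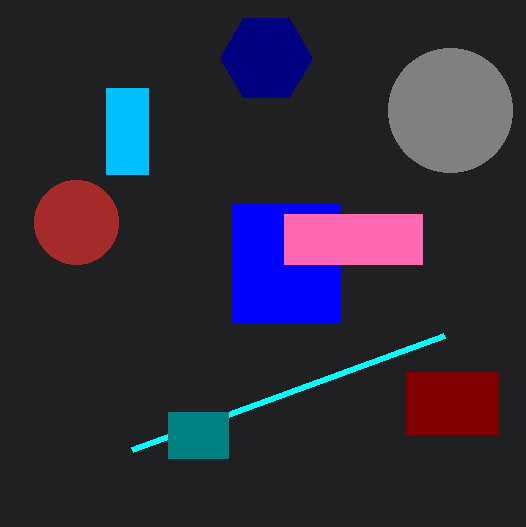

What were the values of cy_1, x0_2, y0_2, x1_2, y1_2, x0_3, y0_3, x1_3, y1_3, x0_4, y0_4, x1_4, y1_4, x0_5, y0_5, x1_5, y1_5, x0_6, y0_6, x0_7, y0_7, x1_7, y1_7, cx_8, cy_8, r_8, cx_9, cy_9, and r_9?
cy_1 = 110, x0_2 = 232, y0_2 = 204, x1_2 = 340, y1_2 = 322, x0_3 = 106, y0_3 = 88, x1_3 = 148, y1_3 = 174, x0_4 = 406, y0_4 = 372, x1_4 = 498, y1_4 = 434, x0_5 = 284, y0_5 = 214, x1_5 = 422, y1_5 = 264, x0_6 = 444, y0_6 = 336, x0_7 = 168, y0_7 = 412, x1_7 = 228, y1_7 = 458, cx_8 = 76, cy_8 = 222, r_8 = 42, cx_9 = 266, cy_9 = 58, r_9 = 46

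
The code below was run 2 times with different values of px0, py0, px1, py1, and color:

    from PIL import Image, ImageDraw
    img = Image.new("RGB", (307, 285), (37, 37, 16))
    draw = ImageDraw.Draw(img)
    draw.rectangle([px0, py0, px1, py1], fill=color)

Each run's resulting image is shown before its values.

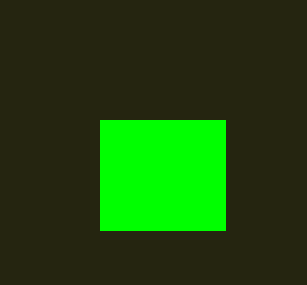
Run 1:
px0 = 100; py0 = 120; px1 = 225; py1 = 230; color = 'lime'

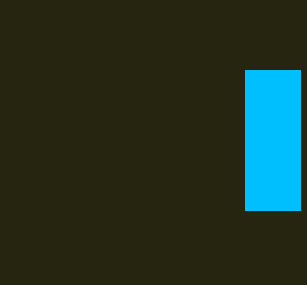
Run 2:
px0 = 245; py0 = 70; px1 = 300; py1 = 210; color = 'deepskyblue'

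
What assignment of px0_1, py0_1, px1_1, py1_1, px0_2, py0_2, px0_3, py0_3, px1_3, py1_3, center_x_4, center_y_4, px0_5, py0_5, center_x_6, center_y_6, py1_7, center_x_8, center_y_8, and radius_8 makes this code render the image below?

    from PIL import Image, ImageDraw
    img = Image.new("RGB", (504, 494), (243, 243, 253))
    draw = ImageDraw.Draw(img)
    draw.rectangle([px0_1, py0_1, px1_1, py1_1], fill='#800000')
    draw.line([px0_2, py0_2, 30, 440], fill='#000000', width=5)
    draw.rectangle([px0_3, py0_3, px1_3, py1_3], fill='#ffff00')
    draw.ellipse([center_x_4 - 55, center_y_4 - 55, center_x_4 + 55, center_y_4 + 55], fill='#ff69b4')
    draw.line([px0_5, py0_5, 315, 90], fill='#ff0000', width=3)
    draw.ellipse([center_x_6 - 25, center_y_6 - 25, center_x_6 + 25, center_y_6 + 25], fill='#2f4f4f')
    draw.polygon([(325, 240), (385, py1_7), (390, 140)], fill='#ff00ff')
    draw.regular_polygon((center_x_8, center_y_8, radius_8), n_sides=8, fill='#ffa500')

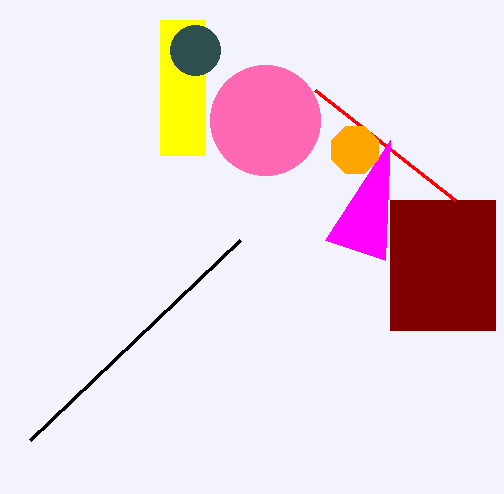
px0_1 = 390, py0_1 = 200, px1_1 = 495, py1_1 = 330, px0_2 = 240, py0_2 = 240, px0_3 = 160, py0_3 = 20, px1_3 = 205, py1_3 = 155, center_x_4 = 265, center_y_4 = 120, px0_5 = 455, py0_5 = 200, center_x_6 = 195, center_y_6 = 50, py1_7 = 260, center_x_8 = 355, center_y_8 = 150, radius_8 = 25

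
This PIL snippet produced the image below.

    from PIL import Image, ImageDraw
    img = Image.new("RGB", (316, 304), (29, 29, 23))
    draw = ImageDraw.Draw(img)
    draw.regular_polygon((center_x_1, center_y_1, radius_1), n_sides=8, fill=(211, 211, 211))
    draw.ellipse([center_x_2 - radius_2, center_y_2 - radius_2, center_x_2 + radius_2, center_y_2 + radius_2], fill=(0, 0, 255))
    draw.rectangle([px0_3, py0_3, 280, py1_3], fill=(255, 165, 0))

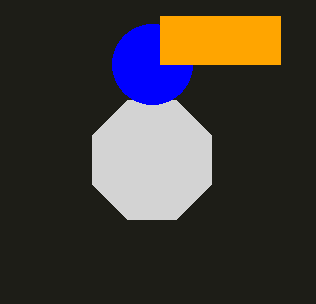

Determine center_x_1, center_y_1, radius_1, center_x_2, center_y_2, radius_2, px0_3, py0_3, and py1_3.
center_x_1 = 152; center_y_1 = 160; radius_1 = 64; center_x_2 = 152; center_y_2 = 64; radius_2 = 40; px0_3 = 160; py0_3 = 16; py1_3 = 64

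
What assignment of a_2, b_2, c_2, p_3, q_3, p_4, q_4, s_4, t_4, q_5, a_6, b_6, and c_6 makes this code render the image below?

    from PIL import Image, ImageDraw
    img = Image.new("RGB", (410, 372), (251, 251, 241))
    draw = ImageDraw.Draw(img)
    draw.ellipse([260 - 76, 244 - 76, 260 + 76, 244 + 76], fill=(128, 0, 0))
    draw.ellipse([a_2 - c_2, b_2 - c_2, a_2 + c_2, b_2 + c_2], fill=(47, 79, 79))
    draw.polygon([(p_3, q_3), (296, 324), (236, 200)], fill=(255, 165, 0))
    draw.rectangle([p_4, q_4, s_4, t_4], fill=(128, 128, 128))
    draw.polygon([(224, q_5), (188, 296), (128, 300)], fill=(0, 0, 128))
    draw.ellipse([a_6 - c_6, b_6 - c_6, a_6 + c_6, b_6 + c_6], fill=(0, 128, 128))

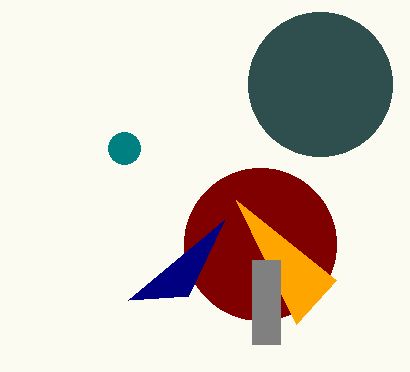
a_2 = 320
b_2 = 84
c_2 = 72
p_3 = 336
q_3 = 280
p_4 = 252
q_4 = 260
s_4 = 280
t_4 = 344
q_5 = 220
a_6 = 124
b_6 = 148
c_6 = 16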